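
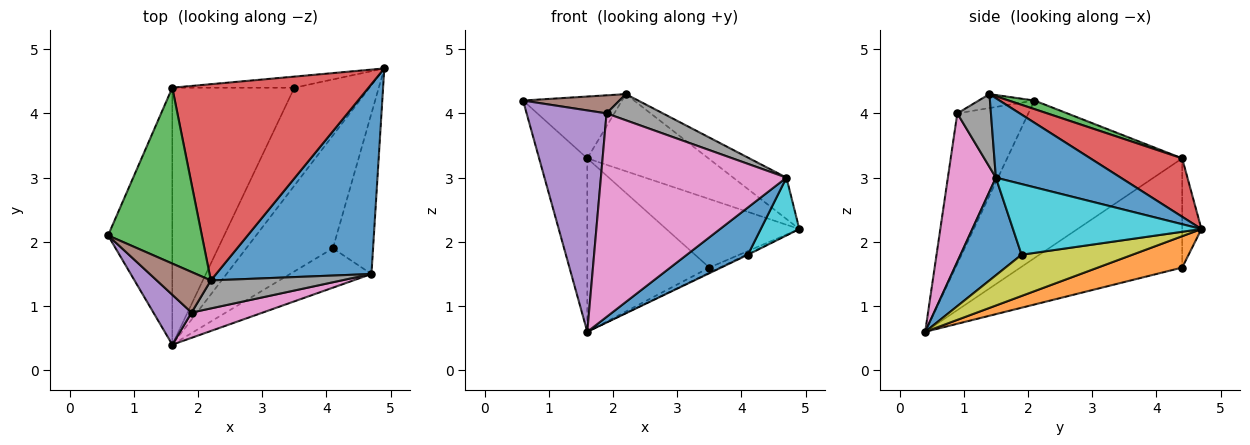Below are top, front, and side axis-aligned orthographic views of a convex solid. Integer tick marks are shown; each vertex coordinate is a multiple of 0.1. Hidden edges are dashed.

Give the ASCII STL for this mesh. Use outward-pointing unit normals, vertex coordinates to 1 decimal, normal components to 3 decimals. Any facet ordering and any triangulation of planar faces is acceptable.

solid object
 facet normal 0.447 0.191 0.874
  outer loop
   vertex 4.7 1.5 3.0
   vertex 4.9 4.7 2.2
   vertex 2.2 1.4 4.3
  endloop
 endfacet
 facet normal -0.897 0.247 -0.366
  outer loop
   vertex 1.6 4.4 3.3
   vertex 1.6 0.4 0.6
   vertex 0.6 2.1 4.2
  endloop
 endfacet
 facet normal 0.086 0.330 0.940
  outer loop
   vertex 1.6 4.4 3.3
   vertex 0.6 2.1 4.2
   vertex 2.2 1.4 4.3
  endloop
 endfacet
 facet normal 0.267 0.352 0.897
  outer loop
   vertex 1.6 4.4 3.3
   vertex 2.2 1.4 4.3
   vertex 4.9 4.7 2.2
  endloop
 endfacet
 facet normal -0.655 -0.737 0.166
  outer loop
   vertex 1.9 0.9 4.0
   vertex 0.6 2.1 4.2
   vertex 1.6 0.4 0.6
  endloop
 endfacet
 facet normal -0.229 -0.396 0.889
  outer loop
   vertex 1.9 0.9 4.0
   vertex 2.2 1.4 4.3
   vertex 0.6 2.1 4.2
  endloop
 endfacet
 facet normal 0.249 -0.961 0.119
  outer loop
   vertex 1.9 0.9 4.0
   vertex 1.6 0.4 0.6
   vertex 4.7 1.5 3.0
  endloop
 endfacet
 facet normal 0.377 -0.632 0.677
  outer loop
   vertex 1.9 0.9 4.0
   vertex 4.7 1.5 3.0
   vertex 2.2 1.4 4.3
  endloop
 endfacet
 facet normal 0.430 0.006 -0.903
  outer loop
   vertex 4.1 1.9 1.8
   vertex 1.6 0.4 0.6
   vertex 4.9 4.7 2.2
  endloop
 endfacet
 facet normal 0.856 -0.175 -0.486
  outer loop
   vertex 4.1 1.9 1.8
   vertex 4.9 4.7 2.2
   vertex 4.7 1.5 3.0
  endloop
 endfacet
 facet normal 0.609 -0.609 -0.508
  outer loop
   vertex 4.1 1.9 1.8
   vertex 4.7 1.5 3.0
   vertex 1.6 0.4 0.6
  endloop
 endfacet
 facet normal 0.385 0.048 -0.922
  outer loop
   vertex 3.5 4.4 1.6
   vertex 4.9 4.7 2.2
   vertex 1.6 0.4 0.6
  endloop
 endfacet
 facet normal -0.142 0.977 -0.158
  outer loop
   vertex 3.5 4.4 1.6
   vertex 1.6 4.4 3.3
   vertex 4.9 4.7 2.2
  endloop
 endfacet
 facet normal -0.596 0.449 -0.666
  outer loop
   vertex 3.5 4.4 1.6
   vertex 1.6 0.4 0.6
   vertex 1.6 4.4 3.3
  endloop
 endfacet
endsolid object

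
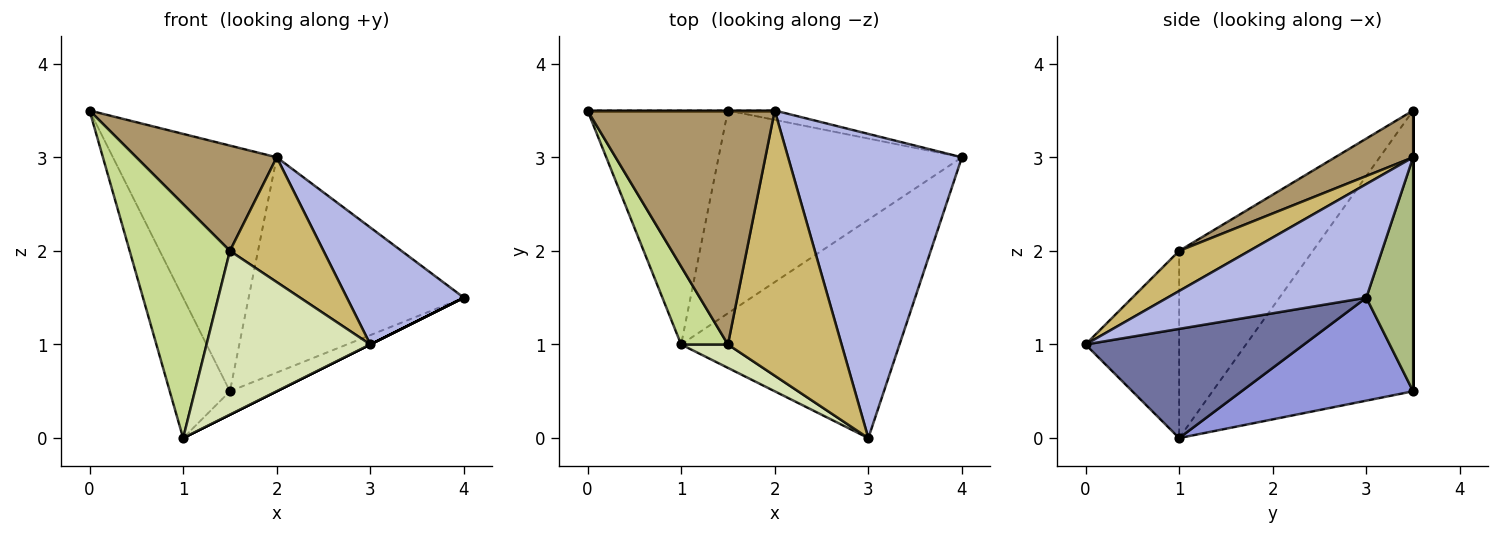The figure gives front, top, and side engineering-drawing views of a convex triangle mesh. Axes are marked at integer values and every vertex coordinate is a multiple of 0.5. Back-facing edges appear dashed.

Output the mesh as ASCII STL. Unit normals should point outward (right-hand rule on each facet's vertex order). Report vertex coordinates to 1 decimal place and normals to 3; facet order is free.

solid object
 facet normal 0.447 0.000 -0.894
  outer loop
   vertex 1.0 1.0 0.0
   vertex 4.0 3.0 1.5
   vertex 3.0 0.0 1.0
  endloop
 endfacet
 facet normal -0.864 0.259 -0.432
  outer loop
   vertex 1.5 3.5 0.5
   vertex 1.0 1.0 0.0
   vertex 0.0 3.5 3.5
  endloop
 endfacet
 facet normal 0.387 0.106 -0.916
  outer loop
   vertex 1.5 3.5 0.5
   vertex 4.0 3.0 1.5
   vertex 1.0 1.0 0.0
  endloop
 endfacet
 facet normal 0.521 -0.306 0.797
  outer loop
   vertex 2.0 3.5 3.0
   vertex 3.0 0.0 1.0
   vertex 4.0 3.0 1.5
  endloop
 endfacet
 facet normal 0.000 1.000 0.000
  outer loop
   vertex 2.0 3.5 3.0
   vertex 1.5 3.5 0.5
   vertex 0.0 3.5 3.5
  endloop
 endfacet
 facet normal 0.212 0.976 -0.042
  outer loop
   vertex 2.0 3.5 3.0
   vertex 4.0 3.0 1.5
   vertex 1.5 3.5 0.5
  endloop
 endfacet
 facet normal -0.784 -0.588 0.196
  outer loop
   vertex 1.5 1.0 2.0
   vertex 0.0 3.5 3.5
   vertex 1.0 1.0 0.0
  endloop
 endfacet
 facet normal -0.492 -0.862 0.123
  outer loop
   vertex 1.5 1.0 2.0
   vertex 1.0 1.0 0.0
   vertex 3.0 0.0 1.0
  endloop
 endfacet
 facet normal 0.222 -0.400 0.889
  outer loop
   vertex 1.5 1.0 2.0
   vertex 2.0 3.5 3.0
   vertex 0.0 3.5 3.5
  endloop
 endfacet
 facet normal 0.304 -0.406 0.862
  outer loop
   vertex 1.5 1.0 2.0
   vertex 3.0 0.0 1.0
   vertex 2.0 3.5 3.0
  endloop
 endfacet
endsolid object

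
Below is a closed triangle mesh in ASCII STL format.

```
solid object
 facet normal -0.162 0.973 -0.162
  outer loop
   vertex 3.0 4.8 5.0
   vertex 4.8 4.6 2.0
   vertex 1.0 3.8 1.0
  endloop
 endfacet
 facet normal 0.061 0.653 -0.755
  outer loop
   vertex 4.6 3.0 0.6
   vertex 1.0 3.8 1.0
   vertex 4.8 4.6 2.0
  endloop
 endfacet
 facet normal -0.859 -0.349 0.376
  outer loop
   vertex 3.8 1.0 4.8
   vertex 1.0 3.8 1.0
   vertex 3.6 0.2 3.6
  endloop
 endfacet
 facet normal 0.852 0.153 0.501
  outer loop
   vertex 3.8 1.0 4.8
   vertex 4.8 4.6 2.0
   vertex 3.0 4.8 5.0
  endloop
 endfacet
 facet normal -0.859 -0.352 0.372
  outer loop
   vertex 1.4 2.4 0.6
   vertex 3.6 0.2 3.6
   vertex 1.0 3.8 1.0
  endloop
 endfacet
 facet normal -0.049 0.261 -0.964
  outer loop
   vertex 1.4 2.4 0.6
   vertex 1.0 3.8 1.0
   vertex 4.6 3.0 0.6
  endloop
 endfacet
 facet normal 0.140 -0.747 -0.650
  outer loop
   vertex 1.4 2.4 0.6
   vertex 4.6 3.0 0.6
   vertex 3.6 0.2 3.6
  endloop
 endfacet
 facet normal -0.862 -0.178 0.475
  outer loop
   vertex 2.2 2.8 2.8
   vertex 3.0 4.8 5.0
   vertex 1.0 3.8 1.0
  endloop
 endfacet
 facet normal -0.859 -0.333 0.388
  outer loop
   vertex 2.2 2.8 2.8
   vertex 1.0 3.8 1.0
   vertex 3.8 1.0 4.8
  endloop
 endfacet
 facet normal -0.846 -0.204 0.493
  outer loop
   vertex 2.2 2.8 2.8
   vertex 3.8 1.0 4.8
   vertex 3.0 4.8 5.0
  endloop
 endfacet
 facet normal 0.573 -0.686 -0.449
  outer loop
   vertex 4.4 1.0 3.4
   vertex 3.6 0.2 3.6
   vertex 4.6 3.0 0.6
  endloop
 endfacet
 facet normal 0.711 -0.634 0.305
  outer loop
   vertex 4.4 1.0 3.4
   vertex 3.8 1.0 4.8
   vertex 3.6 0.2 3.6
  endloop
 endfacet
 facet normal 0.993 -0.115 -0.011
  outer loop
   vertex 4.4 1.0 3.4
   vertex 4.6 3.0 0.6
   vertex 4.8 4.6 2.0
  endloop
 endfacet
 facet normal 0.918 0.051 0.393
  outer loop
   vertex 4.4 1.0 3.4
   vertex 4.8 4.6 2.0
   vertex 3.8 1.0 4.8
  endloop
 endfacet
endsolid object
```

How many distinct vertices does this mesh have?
9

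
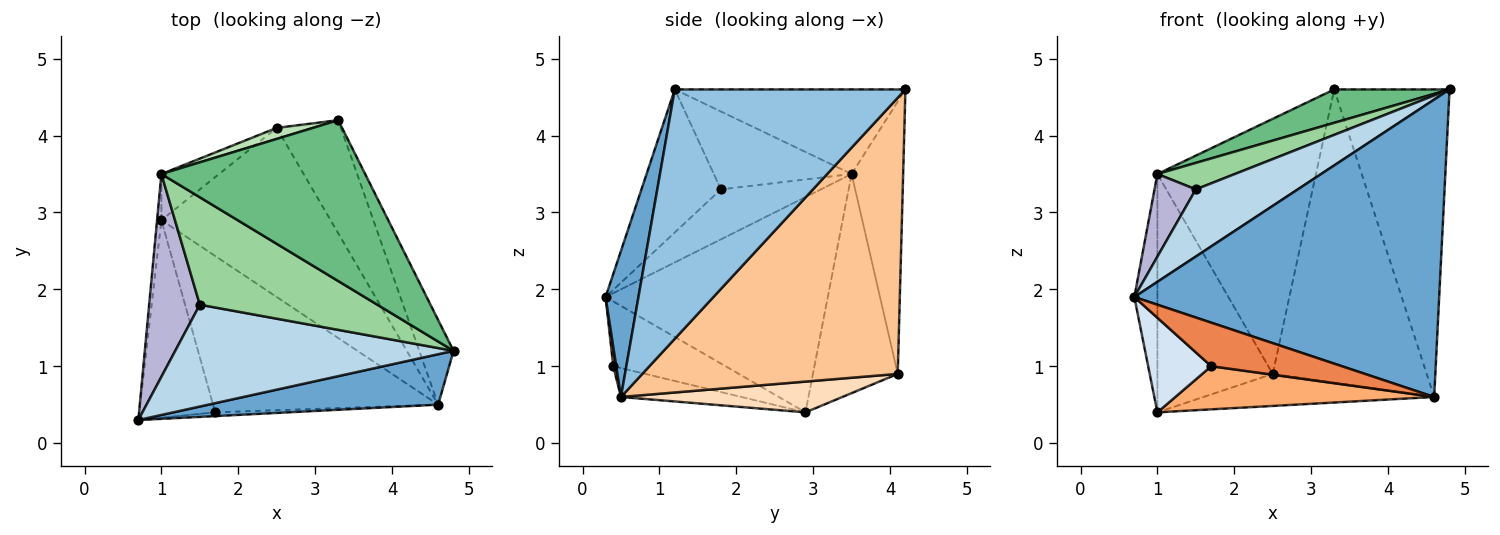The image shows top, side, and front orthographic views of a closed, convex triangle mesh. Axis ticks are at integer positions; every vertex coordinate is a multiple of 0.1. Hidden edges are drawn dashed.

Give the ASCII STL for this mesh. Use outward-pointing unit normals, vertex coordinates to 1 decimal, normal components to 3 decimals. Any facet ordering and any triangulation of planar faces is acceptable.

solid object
 facet normal 0.106 -0.980 0.166
  outer loop
   vertex 4.6 0.5 0.6
   vertex 4.8 1.2 4.6
   vertex 0.7 0.3 1.9
  endloop
 endfacet
 facet normal 0.888 0.444 -0.122
  outer loop
   vertex 4.6 0.5 0.6
   vertex 3.3 4.2 4.6
   vertex 4.8 1.2 4.6
  endloop
 endfacet
 facet normal -0.394 -0.506 0.767
  outer loop
   vertex 1.5 1.8 3.3
   vertex 0.7 0.3 1.9
   vertex 4.8 1.2 4.6
  endloop
 endfacet
 facet normal -0.609 -0.342 -0.715
  outer loop
   vertex 1.7 0.4 1.0
   vertex 0.7 0.3 1.9
   vertex 1.0 2.9 0.4
  endloop
 endfacet
 facet normal 0.023 -0.996 -0.086
  outer loop
   vertex 1.7 0.4 1.0
   vertex 4.6 0.5 0.6
   vertex 0.7 0.3 1.9
  endloop
 endfacet
 facet normal -0.123 -0.264 -0.957
  outer loop
   vertex 1.7 0.4 1.0
   vertex 1.0 2.9 0.4
   vertex 4.6 0.5 0.6
  endloop
 endfacet
 facet normal 0.840 0.506 -0.195
  outer loop
   vertex 2.5 4.1 0.9
   vertex 3.3 4.2 4.6
   vertex 4.6 0.5 0.6
  endloop
 endfacet
 facet normal 0.176 0.183 -0.967
  outer loop
   vertex 2.5 4.1 0.9
   vertex 4.6 0.5 0.6
   vertex 1.0 2.9 0.4
  endloop
 endfacet
 facet normal -0.377 -0.188 0.907
  outer loop
   vertex 1.0 3.5 3.5
   vertex 4.8 1.2 4.6
   vertex 3.3 4.2 4.6
  endloop
 endfacet
 facet normal -0.392 -0.220 0.893
  outer loop
   vertex 1.0 3.5 3.5
   vertex 1.5 1.8 3.3
   vertex 4.8 1.2 4.6
  endloop
 endfacet
 facet normal -0.309 0.950 0.041
  outer loop
   vertex 1.0 3.5 3.5
   vertex 3.3 4.2 4.6
   vertex 2.5 4.1 0.9
  endloop
 endfacet
 facet normal -0.585 0.796 -0.154
  outer loop
   vertex 1.0 3.5 3.5
   vertex 2.5 4.1 0.9
   vertex 1.0 2.9 0.4
  endloop
 endfacet
 facet normal -0.994 0.103 -0.020
  outer loop
   vertex 1.0 3.5 3.5
   vertex 1.0 2.9 0.4
   vertex 0.7 0.3 1.9
  endloop
 endfacet
 facet normal -0.674 -0.279 0.684
  outer loop
   vertex 1.0 3.5 3.5
   vertex 0.7 0.3 1.9
   vertex 1.5 1.8 3.3
  endloop
 endfacet
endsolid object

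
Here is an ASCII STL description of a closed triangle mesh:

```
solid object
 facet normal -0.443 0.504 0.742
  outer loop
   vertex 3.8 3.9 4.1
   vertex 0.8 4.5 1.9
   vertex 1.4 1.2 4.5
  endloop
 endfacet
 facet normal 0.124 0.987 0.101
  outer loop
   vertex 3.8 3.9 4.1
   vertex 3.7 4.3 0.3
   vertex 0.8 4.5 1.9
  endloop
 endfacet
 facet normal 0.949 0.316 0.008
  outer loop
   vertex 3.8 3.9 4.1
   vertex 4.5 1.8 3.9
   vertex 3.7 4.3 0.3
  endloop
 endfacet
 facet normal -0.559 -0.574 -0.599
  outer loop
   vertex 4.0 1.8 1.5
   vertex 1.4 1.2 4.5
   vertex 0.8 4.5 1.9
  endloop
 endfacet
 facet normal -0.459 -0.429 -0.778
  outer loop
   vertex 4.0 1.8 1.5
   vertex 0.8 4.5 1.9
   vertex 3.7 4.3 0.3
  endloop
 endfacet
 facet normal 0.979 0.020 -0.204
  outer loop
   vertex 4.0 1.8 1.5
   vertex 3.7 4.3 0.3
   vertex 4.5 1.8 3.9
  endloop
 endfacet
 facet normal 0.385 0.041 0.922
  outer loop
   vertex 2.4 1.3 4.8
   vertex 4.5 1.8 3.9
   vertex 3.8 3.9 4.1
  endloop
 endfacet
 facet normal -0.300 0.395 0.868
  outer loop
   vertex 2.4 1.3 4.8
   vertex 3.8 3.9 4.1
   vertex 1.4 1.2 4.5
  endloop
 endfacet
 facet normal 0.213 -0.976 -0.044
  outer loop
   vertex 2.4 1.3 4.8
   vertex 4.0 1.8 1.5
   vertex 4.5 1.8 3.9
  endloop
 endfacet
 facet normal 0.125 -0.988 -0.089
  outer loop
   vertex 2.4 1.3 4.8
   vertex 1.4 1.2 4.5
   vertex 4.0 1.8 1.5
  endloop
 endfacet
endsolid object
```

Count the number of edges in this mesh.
15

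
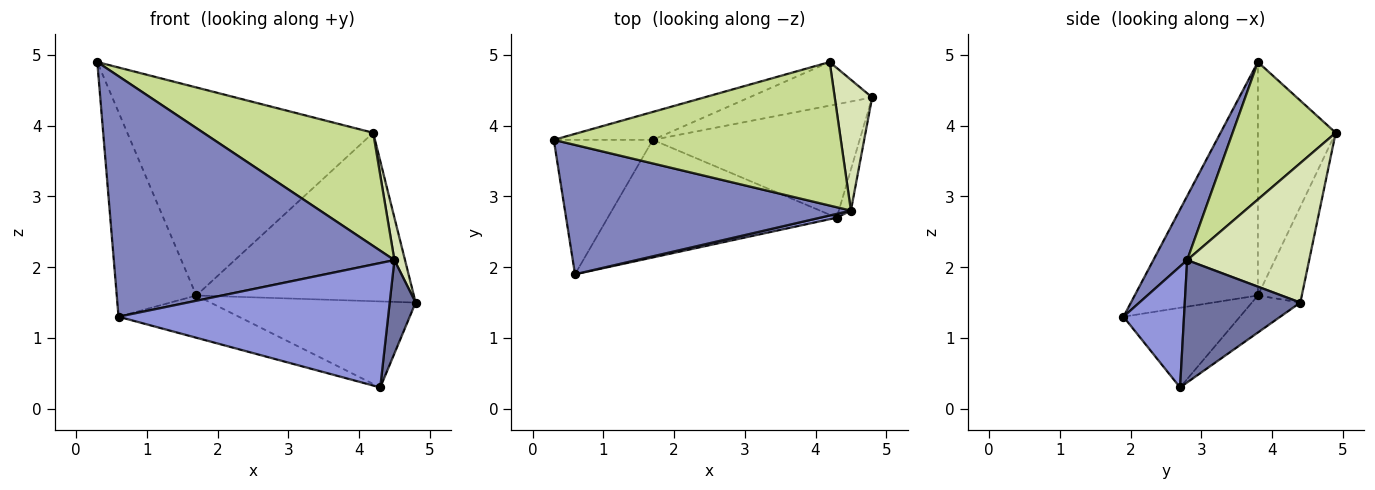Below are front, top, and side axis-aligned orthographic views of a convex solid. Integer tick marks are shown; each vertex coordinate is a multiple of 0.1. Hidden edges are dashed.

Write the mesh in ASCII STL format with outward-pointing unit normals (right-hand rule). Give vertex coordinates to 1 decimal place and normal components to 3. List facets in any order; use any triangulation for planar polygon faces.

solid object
 facet normal 0.971 -0.218 -0.096
  outer loop
   vertex 4.5 2.8 2.1
   vertex 4.3 2.7 0.3
   vertex 4.8 4.4 1.5
  endloop
 endfacet
 facet normal 0.105 -0.876 0.471
  outer loop
   vertex 4.5 2.8 2.1
   vertex 0.3 3.8 4.9
   vertex 0.6 1.9 1.3
  endloop
 endfacet
 facet normal 0.219 -0.975 0.030
  outer loop
   vertex 4.5 2.8 2.1
   vertex 0.6 1.9 1.3
   vertex 4.3 2.7 0.3
  endloop
 endfacet
 facet normal -0.791 0.511 -0.336
  outer loop
   vertex 1.7 3.8 1.6
   vertex 0.6 1.9 1.3
   vertex 0.3 3.8 4.9
  endloop
 endfacet
 facet normal -0.141 0.598 -0.789
  outer loop
   vertex 1.7 3.8 1.6
   vertex 4.8 4.4 1.5
   vertex 4.3 2.7 0.3
  endloop
 endfacet
 facet normal -0.311 0.321 -0.894
  outer loop
   vertex 1.7 3.8 1.6
   vertex 4.3 2.7 0.3
   vertex 0.6 1.9 1.3
  endloop
 endfacet
 facet normal 0.352 -0.580 0.735
  outer loop
   vertex 4.2 4.9 3.9
   vertex 0.3 3.8 4.9
   vertex 4.5 2.8 2.1
  endloop
 endfacet
 facet normal 0.962 -0.084 0.258
  outer loop
   vertex 4.2 4.9 3.9
   vertex 4.5 2.8 2.1
   vertex 4.8 4.4 1.5
  endloop
 endfacet
 facet normal -0.299 0.946 -0.127
  outer loop
   vertex 4.2 4.9 3.9
   vertex 1.7 3.8 1.6
   vertex 0.3 3.8 4.9
  endloop
 endfacet
 facet normal -0.192 0.950 -0.246
  outer loop
   vertex 4.2 4.9 3.9
   vertex 4.8 4.4 1.5
   vertex 1.7 3.8 1.6
  endloop
 endfacet
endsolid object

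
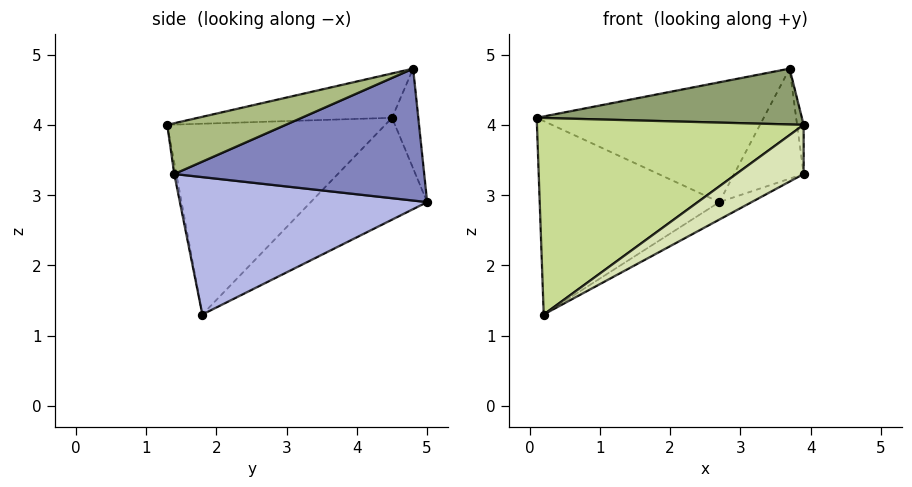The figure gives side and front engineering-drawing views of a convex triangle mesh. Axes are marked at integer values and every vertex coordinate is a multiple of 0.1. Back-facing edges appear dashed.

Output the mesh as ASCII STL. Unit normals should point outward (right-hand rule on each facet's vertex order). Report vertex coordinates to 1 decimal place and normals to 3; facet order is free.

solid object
 facet normal -0.113 0.980 0.163
  outer loop
   vertex 2.7 5.0 2.9
   vertex 0.1 4.5 4.1
   vertex 3.7 4.8 4.8
  endloop
 endfacet
 facet normal 0.869 0.242 -0.432
  outer loop
   vertex 2.7 5.0 2.9
   vertex 3.7 4.8 4.8
   vertex 3.9 1.4 3.3
  endloop
 endfacet
 facet normal -0.419 0.646 -0.638
  outer loop
   vertex 0.2 1.8 1.3
   vertex 0.1 4.5 4.1
   vertex 2.7 5.0 2.9
  endloop
 endfacet
 facet normal 0.480 0.063 -0.875
  outer loop
   vertex 0.2 1.8 1.3
   vertex 2.7 5.0 2.9
   vertex 3.9 1.4 3.3
  endloop
 endfacet
 facet normal -0.167 -0.229 0.959
  outer loop
   vertex 3.9 1.3 4.0
   vertex 3.7 4.8 4.8
   vertex 0.1 4.5 4.1
  endloop
 endfacet
 facet normal 0.998 0.055 0.008
  outer loop
   vertex 3.9 1.3 4.0
   vertex 3.9 1.4 3.3
   vertex 3.7 4.8 4.8
  endloop
 endfacet
 facet normal -0.513 -0.627 0.586
  outer loop
   vertex 3.9 1.3 4.0
   vertex 0.1 4.5 4.1
   vertex 0.2 1.8 1.3
  endloop
 endfacet
 facet normal -0.031 -0.989 -0.141
  outer loop
   vertex 3.9 1.3 4.0
   vertex 0.2 1.8 1.3
   vertex 3.9 1.4 3.3
  endloop
 endfacet
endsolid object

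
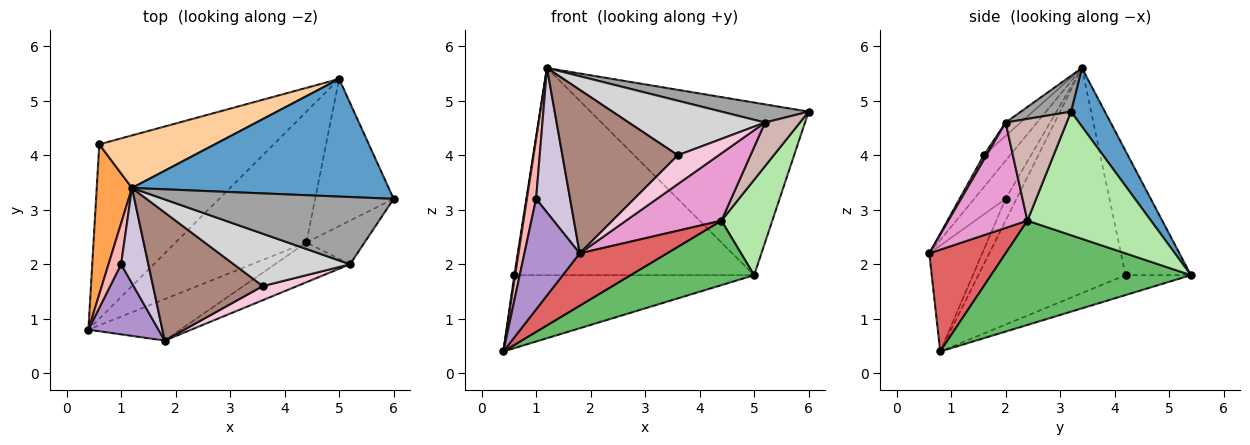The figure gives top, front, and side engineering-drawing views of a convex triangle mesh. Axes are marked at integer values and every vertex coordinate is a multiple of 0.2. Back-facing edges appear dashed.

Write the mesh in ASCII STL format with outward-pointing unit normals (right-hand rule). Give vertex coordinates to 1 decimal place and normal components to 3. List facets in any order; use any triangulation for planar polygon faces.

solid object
 facet normal 0.127 0.820 0.559
  outer loop
   vertex 1.2 3.4 5.6
   vertex 6.0 3.2 4.8
   vertex 5.0 5.4 1.8
  endloop
 endfacet
 facet normal -0.105 0.384 -0.917
  outer loop
   vertex 0.6 4.2 1.8
   vertex 5.0 5.4 1.8
   vertex 0.4 0.8 0.4
  endloop
 endfacet
 facet normal -0.988 -0.006 0.155
  outer loop
   vertex 0.6 4.2 1.8
   vertex 0.4 0.8 0.4
   vertex 1.2 3.4 5.6
  endloop
 endfacet
 facet normal -0.256 0.937 0.238
  outer loop
   vertex 0.6 4.2 1.8
   vertex 1.2 3.4 5.6
   vertex 5.0 5.4 1.8
  endloop
 endfacet
 facet normal 0.582 -0.360 -0.730
  outer loop
   vertex 4.4 2.4 2.8
   vertex 0.4 0.8 0.4
   vertex 5.0 5.4 1.8
  endloop
 endfacet
 facet normal 0.797 -0.328 -0.507
  outer loop
   vertex 4.4 2.4 2.8
   vertex 5.0 5.4 1.8
   vertex 6.0 3.2 4.8
  endloop
 endfacet
 facet normal 0.566 -0.647 -0.512
  outer loop
   vertex 1.8 0.6 2.2
   vertex 0.4 0.8 0.4
   vertex 4.4 2.4 2.8
  endloop
 endfacet
 facet normal -0.699 -0.591 0.403
  outer loop
   vertex 1.0 2.0 3.2
   vertex 1.2 3.4 5.6
   vertex 0.4 0.8 0.4
  endloop
 endfacet
 facet normal -0.629 -0.657 0.416
  outer loop
   vertex 1.0 2.0 3.2
   vertex 0.4 0.8 0.4
   vertex 1.8 0.6 2.2
  endloop
 endfacet
 facet normal -0.611 -0.661 0.436
  outer loop
   vertex 1.0 2.0 3.2
   vertex 1.8 0.6 2.2
   vertex 1.2 3.4 5.6
  endloop
 endfacet
 facet normal -0.176 -0.775 0.607
  outer loop
   vertex 3.6 1.6 4.0
   vertex 1.2 3.4 5.6
   vertex 1.8 0.6 2.2
  endloop
 endfacet
 facet normal 0.778 -0.444 -0.444
  outer loop
   vertex 5.2 2.0 4.6
   vertex 4.4 2.4 2.8
   vertex 6.0 3.2 4.8
  endloop
 endfacet
 facet normal 0.581 -0.701 -0.414
  outer loop
   vertex 5.2 2.0 4.6
   vertex 1.8 0.6 2.2
   vertex 4.4 2.4 2.8
  endloop
 endfacet
 facet normal 0.060 -0.897 0.438
  outer loop
   vertex 5.2 2.0 4.6
   vertex 3.6 1.6 4.0
   vertex 1.8 0.6 2.2
  endloop
 endfacet
 facet normal 0.148 -0.258 0.955
  outer loop
   vertex 5.2 2.0 4.6
   vertex 6.0 3.2 4.8
   vertex 1.2 3.4 5.6
  endloop
 endfacet
 facet normal -0.079 -0.719 0.690
  outer loop
   vertex 5.2 2.0 4.6
   vertex 1.2 3.4 5.6
   vertex 3.6 1.6 4.0
  endloop
 endfacet
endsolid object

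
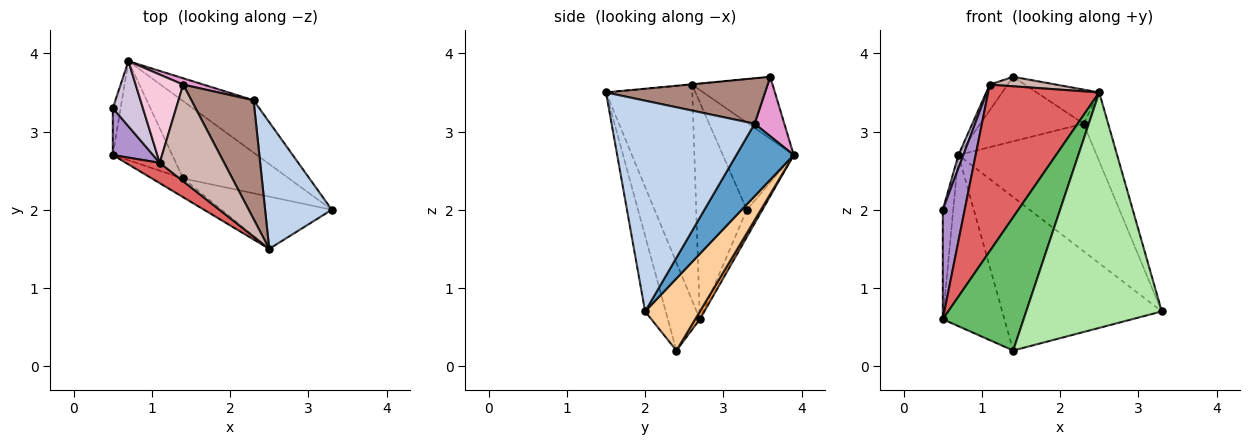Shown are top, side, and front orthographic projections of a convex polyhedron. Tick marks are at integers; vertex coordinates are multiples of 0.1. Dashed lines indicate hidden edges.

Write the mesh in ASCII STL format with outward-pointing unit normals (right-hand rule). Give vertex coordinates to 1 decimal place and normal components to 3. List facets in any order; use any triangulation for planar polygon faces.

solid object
 facet normal 0.358 0.864 -0.354
  outer loop
   vertex 2.3 3.4 3.1
   vertex 3.3 2.0 0.7
   vertex 0.7 3.9 2.7
  endloop
 endfacet
 facet normal 0.941 0.162 0.298
  outer loop
   vertex 2.3 3.4 3.1
   vertex 2.5 1.5 3.5
   vertex 3.3 2.0 0.7
  endloop
 endfacet
 facet normal 0.066 0.864 -0.500
  outer loop
   vertex 1.4 2.4 0.2
   vertex 0.5 2.7 0.6
   vertex 0.7 3.9 2.7
  endloop
 endfacet
 facet normal 0.293 0.854 -0.430
  outer loop
   vertex 1.4 2.4 0.2
   vertex 0.7 3.9 2.7
   vertex 3.3 2.0 0.7
  endloop
 endfacet
 facet normal -0.365 -0.922 -0.130
  outer loop
   vertex 1.4 2.4 0.2
   vertex 2.5 1.5 3.5
   vertex 0.5 2.7 0.6
  endloop
 endfacet
 facet normal -0.147 -0.966 -0.214
  outer loop
   vertex 1.4 2.4 0.2
   vertex 3.3 2.0 0.7
   vertex 2.5 1.5 3.5
  endloop
 endfacet
 facet normal -0.611 -0.786 0.096
  outer loop
   vertex 1.1 2.6 3.6
   vertex 0.5 2.7 0.6
   vertex 2.5 1.5 3.5
  endloop
 endfacet
 facet normal -0.809 0.540 -0.231
  outer loop
   vertex 0.5 3.3 2.0
   vertex 0.7 3.9 2.7
   vertex 0.5 2.7 0.6
  endloop
 endfacet
 facet normal -0.905 -0.392 0.168
  outer loop
   vertex 0.5 3.3 2.0
   vertex 0.5 2.7 0.6
   vertex 1.1 2.6 3.6
  endloop
 endfacet
 facet normal -0.943 -0.065 0.325
  outer loop
   vertex 0.5 3.3 2.0
   vertex 1.1 2.6 3.6
   vertex 0.7 3.9 2.7
  endloop
 endfacet
 facet normal 0.575 0.226 0.787
  outer loop
   vertex 1.4 3.6 3.7
   vertex 2.5 1.5 3.5
   vertex 2.3 3.4 3.1
  endloop
 endfacet
 facet normal -0.006 -0.098 0.995
  outer loop
   vertex 1.4 3.6 3.7
   vertex 1.1 2.6 3.6
   vertex 2.5 1.5 3.5
  endloop
 endfacet
 facet normal 0.275 0.957 0.094
  outer loop
   vertex 1.4 3.6 3.7
   vertex 2.3 3.4 3.1
   vertex 0.7 3.9 2.7
  endloop
 endfacet
 facet normal -0.781 0.174 0.599
  outer loop
   vertex 1.4 3.6 3.7
   vertex 0.7 3.9 2.7
   vertex 1.1 2.6 3.6
  endloop
 endfacet
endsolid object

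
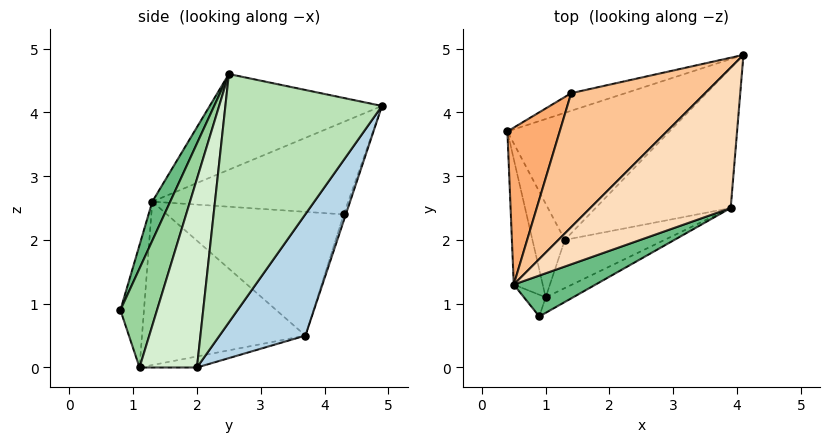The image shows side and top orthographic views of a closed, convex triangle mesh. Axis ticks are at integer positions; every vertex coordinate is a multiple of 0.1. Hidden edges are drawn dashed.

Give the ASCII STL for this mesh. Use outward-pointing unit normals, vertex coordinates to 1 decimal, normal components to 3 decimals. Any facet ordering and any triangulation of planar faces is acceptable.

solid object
 facet normal -0.967 -0.190 -0.171
  outer loop
   vertex 0.5 1.3 2.6
   vertex 0.4 3.7 0.5
   vertex 1.0 1.1 0.0
  endloop
 endfacet
 facet normal -0.966 -0.191 -0.171
  outer loop
   vertex 0.5 1.3 2.6
   vertex 1.0 1.1 0.0
   vertex 0.9 0.8 0.9
  endloop
 endfacet
 facet normal 0.525 0.484 -0.700
  outer loop
   vertex 1.3 2.0 0.0
   vertex 0.4 3.7 0.5
   vertex 4.1 4.9 4.1
  endloop
 endfacet
 facet normal -0.321 0.107 -0.941
  outer loop
   vertex 1.3 2.0 0.0
   vertex 1.0 1.1 0.0
   vertex 0.4 3.7 0.5
  endloop
 endfacet
 facet normal -0.034 0.958 -0.285
  outer loop
   vertex 1.4 4.3 2.4
   vertex 4.1 4.9 4.1
   vertex 0.4 3.7 0.5
  endloop
 endfacet
 facet normal -0.882 0.289 0.373
  outer loop
   vertex 1.4 4.3 2.4
   vertex 0.4 3.7 0.5
   vertex 0.5 1.3 2.6
  endloop
 endfacet
 facet normal -0.554 0.220 0.803
  outer loop
   vertex 1.4 4.3 2.4
   vertex 0.5 1.3 2.6
   vertex 4.1 4.9 4.1
  endloop
 endfacet
 facet normal -0.550 0.214 0.807
  outer loop
   vertex 3.9 2.5 4.6
   vertex 4.1 4.9 4.1
   vertex 0.5 1.3 2.6
  endloop
 endfacet
 facet normal 0.148 -0.939 0.311
  outer loop
   vertex 3.9 2.5 4.6
   vertex 0.5 1.3 2.6
   vertex 0.9 0.8 0.9
  endloop
 endfacet
 facet normal 0.642 -0.746 -0.177
  outer loop
   vertex 3.9 2.5 4.6
   vertex 0.9 0.8 0.9
   vertex 1.0 1.1 0.0
  endloop
 endfacet
 facet normal 0.866 -0.170 -0.471
  outer loop
   vertex 3.9 2.5 4.6
   vertex 1.3 2.0 0.0
   vertex 4.1 4.9 4.1
  endloop
 endfacet
 facet normal 0.848 -0.283 -0.449
  outer loop
   vertex 3.9 2.5 4.6
   vertex 1.0 1.1 0.0
   vertex 1.3 2.0 0.0
  endloop
 endfacet
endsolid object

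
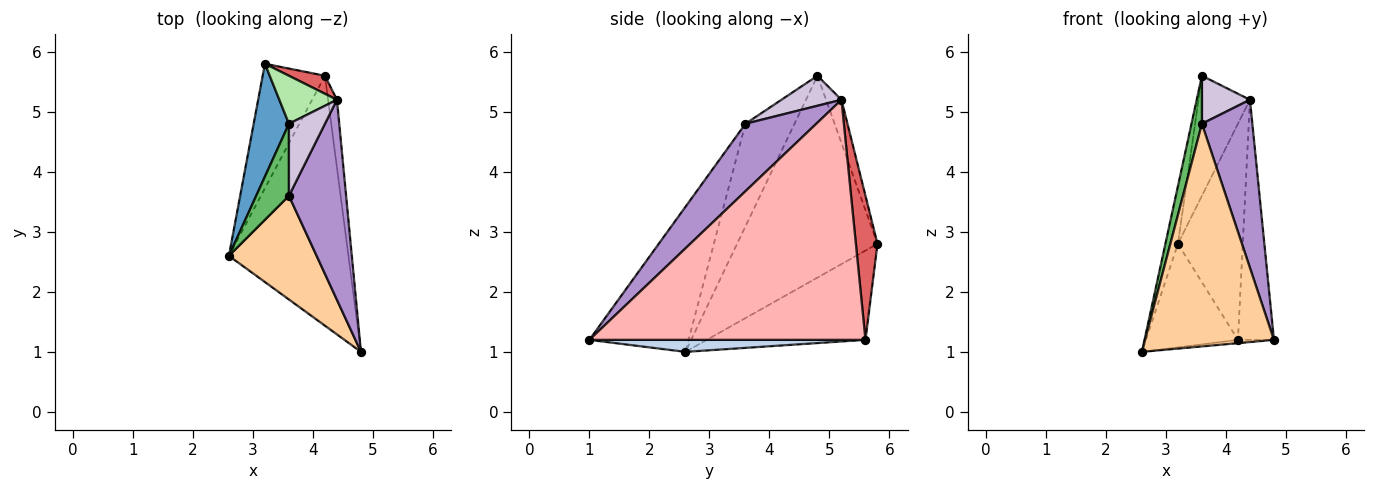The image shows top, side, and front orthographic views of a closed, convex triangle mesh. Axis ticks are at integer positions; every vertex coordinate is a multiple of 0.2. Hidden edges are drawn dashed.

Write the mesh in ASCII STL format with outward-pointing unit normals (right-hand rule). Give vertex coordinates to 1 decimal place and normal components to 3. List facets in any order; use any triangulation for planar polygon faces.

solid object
 facet normal -0.981 0.088 0.171
  outer loop
   vertex 3.6 4.8 5.6
   vertex 3.2 5.8 2.8
   vertex 2.6 2.6 1.0
  endloop
 endfacet
 facet normal 0.100 0.013 -0.995
  outer loop
   vertex 4.2 5.6 1.2
   vertex 4.8 1.0 1.2
   vertex 2.6 2.6 1.0
  endloop
 endfacet
 facet normal -0.741 0.429 -0.517
  outer loop
   vertex 4.2 5.6 1.2
   vertex 2.6 2.6 1.0
   vertex 3.2 5.8 2.8
  endloop
 endfacet
 facet normal -0.572 -0.743 0.346
  outer loop
   vertex 3.6 3.6 4.8
   vertex 2.6 2.6 1.0
   vertex 4.8 1.0 1.2
  endloop
 endfacet
 facet normal -0.934 -0.199 0.298
  outer loop
   vertex 3.6 3.6 4.8
   vertex 3.6 4.8 5.6
   vertex 2.6 2.6 1.0
  endloop
 endfacet
 facet normal -0.268 0.894 0.358
  outer loop
   vertex 4.4 5.2 5.2
   vertex 3.2 5.8 2.8
   vertex 3.6 4.8 5.6
  endloop
 endfacet
 facet normal 0.315 0.946 0.079
  outer loop
   vertex 4.4 5.2 5.2
   vertex 4.2 5.6 1.2
   vertex 3.2 5.8 2.8
  endloop
 endfacet
 facet normal 0.991 0.129 -0.037
  outer loop
   vertex 4.4 5.2 5.2
   vertex 4.8 1.0 1.2
   vertex 4.2 5.6 1.2
  endloop
 endfacet
 facet normal 0.670 -0.477 0.568
  outer loop
   vertex 4.4 5.2 5.2
   vertex 3.6 3.6 4.8
   vertex 4.8 1.0 1.2
  endloop
 endfacet
 facet normal 0.570 -0.456 0.684
  outer loop
   vertex 4.4 5.2 5.2
   vertex 3.6 4.8 5.6
   vertex 3.6 3.6 4.8
  endloop
 endfacet
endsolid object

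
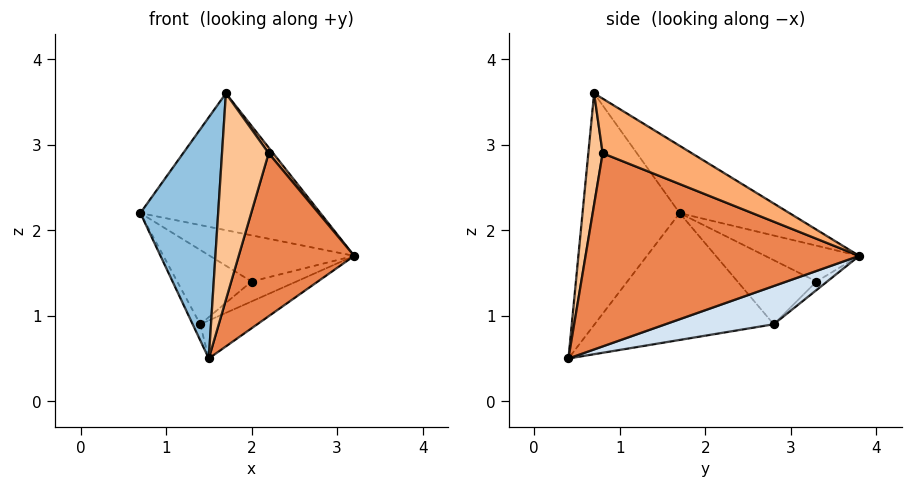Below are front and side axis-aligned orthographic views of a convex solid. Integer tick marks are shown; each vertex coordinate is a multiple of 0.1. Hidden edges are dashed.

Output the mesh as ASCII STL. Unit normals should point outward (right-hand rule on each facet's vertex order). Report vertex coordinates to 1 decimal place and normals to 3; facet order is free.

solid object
 facet normal -0.372 0.609 0.701
  outer loop
   vertex 1.7 0.7 3.6
   vertex 3.2 3.8 1.7
   vertex 0.7 1.7 2.2
  endloop
 endfacet
 facet normal -0.776 -0.621 0.110
  outer loop
   vertex 1.7 0.7 3.6
   vertex 0.7 1.7 2.2
   vertex 1.5 0.4 0.5
  endloop
 endfacet
 facet normal -0.893 0.038 -0.449
  outer loop
   vertex 1.4 2.8 0.9
   vertex 1.5 0.4 0.5
   vertex 0.7 1.7 2.2
  endloop
 endfacet
 facet normal 0.321 0.169 -0.932
  outer loop
   vertex 1.4 2.8 0.9
   vertex 3.2 3.8 1.7
   vertex 1.5 0.4 0.5
  endloop
 endfacet
 facet normal 0.903 -0.381 -0.200
  outer loop
   vertex 2.2 0.8 2.9
   vertex 1.5 0.4 0.5
   vertex 3.2 3.8 1.7
  endloop
 endfacet
 facet normal 0.816 -0.041 0.577
  outer loop
   vertex 2.2 0.8 2.9
   vertex 3.2 3.8 1.7
   vertex 1.7 0.7 3.6
  endloop
 endfacet
 facet normal 0.293 -0.953 0.073
  outer loop
   vertex 2.2 0.8 2.9
   vertex 1.7 0.7 3.6
   vertex 1.5 0.4 0.5
  endloop
 endfacet
 facet normal -0.429 0.658 0.619
  outer loop
   vertex 2.0 3.3 1.4
   vertex 0.7 1.7 2.2
   vertex 3.2 3.8 1.7
  endloop
 endfacet
 facet normal -0.715 0.674 0.185
  outer loop
   vertex 2.0 3.3 1.4
   vertex 1.4 2.8 0.9
   vertex 0.7 1.7 2.2
  endloop
 endfacet
 facet normal -0.190 0.799 -0.571
  outer loop
   vertex 2.0 3.3 1.4
   vertex 3.2 3.8 1.7
   vertex 1.4 2.8 0.9
  endloop
 endfacet
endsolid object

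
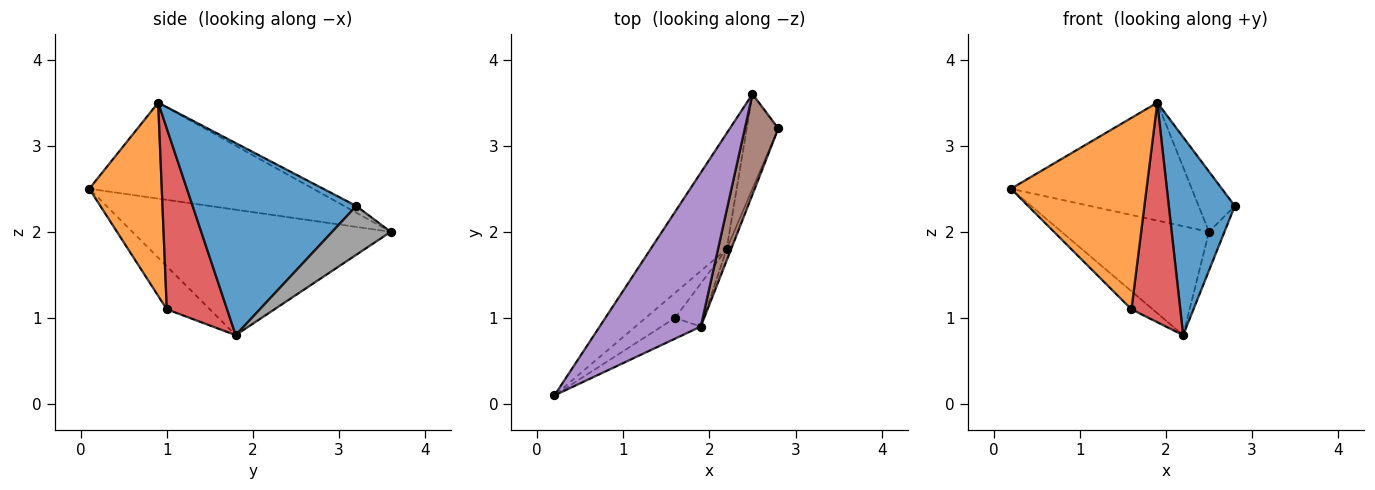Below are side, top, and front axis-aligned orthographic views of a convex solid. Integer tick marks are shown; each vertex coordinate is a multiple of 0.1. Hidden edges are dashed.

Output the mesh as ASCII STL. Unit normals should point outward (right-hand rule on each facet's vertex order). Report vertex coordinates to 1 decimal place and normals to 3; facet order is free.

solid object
 facet normal 0.927 -0.374 -0.022
  outer loop
   vertex 2.2 1.8 0.8
   vertex 2.8 3.2 2.3
   vertex 1.9 0.9 3.5
  endloop
 endfacet
 facet normal 0.469 -0.878 -0.095
  outer loop
   vertex 1.6 1.0 1.1
   vertex 1.9 0.9 3.5
   vertex 0.2 0.1 2.5
  endloop
 endfacet
 facet normal -0.765 0.378 -0.522
  outer loop
   vertex 1.6 1.0 1.1
   vertex 0.2 0.1 2.5
   vertex 2.2 1.8 0.8
  endloop
 endfacet
 facet normal 0.771 -0.624 -0.122
  outer loop
   vertex 1.6 1.0 1.1
   vertex 2.2 1.8 0.8
   vertex 1.9 0.9 3.5
  endloop
 endfacet
 facet normal -0.602 0.486 0.634
  outer loop
   vertex 2.5 3.6 2.0
   vertex 0.2 0.1 2.5
   vertex 1.9 0.9 3.5
  endloop
 endfacet
 facet normal -0.169 0.507 0.845
  outer loop
   vertex 2.5 3.6 2.0
   vertex 1.9 0.9 3.5
   vertex 2.8 3.2 2.3
  endloop
 endfacet
 facet normal -0.769 0.439 -0.466
  outer loop
   vertex 2.5 3.6 2.0
   vertex 2.2 1.8 0.8
   vertex 0.2 0.1 2.5
  endloop
 endfacet
 facet normal 0.820 0.217 -0.530
  outer loop
   vertex 2.5 3.6 2.0
   vertex 2.8 3.2 2.3
   vertex 2.2 1.8 0.8
  endloop
 endfacet
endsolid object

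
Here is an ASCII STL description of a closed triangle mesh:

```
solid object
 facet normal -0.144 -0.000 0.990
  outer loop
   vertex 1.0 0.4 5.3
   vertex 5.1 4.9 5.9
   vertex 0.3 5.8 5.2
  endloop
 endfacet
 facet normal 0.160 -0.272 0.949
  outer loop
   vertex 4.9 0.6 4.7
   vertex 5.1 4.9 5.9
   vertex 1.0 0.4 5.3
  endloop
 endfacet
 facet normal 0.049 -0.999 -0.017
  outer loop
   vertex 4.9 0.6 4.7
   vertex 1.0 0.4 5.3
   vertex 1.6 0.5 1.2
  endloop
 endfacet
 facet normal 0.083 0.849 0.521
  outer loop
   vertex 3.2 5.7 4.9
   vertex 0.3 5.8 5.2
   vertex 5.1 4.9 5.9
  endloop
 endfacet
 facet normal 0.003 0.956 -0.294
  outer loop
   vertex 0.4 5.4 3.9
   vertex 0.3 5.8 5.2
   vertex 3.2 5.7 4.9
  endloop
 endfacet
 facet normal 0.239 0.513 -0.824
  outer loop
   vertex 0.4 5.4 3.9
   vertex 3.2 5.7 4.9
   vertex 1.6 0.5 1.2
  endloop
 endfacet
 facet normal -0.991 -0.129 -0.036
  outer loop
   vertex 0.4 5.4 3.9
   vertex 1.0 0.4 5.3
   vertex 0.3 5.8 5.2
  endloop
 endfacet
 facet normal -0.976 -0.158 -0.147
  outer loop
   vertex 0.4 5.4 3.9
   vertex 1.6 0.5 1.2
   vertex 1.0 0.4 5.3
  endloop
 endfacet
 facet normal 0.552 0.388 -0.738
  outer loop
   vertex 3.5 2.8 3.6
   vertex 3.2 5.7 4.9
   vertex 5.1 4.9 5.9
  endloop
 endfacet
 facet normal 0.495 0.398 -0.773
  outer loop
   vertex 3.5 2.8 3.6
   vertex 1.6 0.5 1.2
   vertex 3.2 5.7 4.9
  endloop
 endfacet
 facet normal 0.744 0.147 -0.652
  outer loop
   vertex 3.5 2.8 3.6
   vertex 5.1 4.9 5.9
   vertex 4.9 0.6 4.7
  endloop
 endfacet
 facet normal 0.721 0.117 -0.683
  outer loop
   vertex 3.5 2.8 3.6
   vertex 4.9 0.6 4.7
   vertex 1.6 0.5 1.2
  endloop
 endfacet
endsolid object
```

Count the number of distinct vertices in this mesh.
8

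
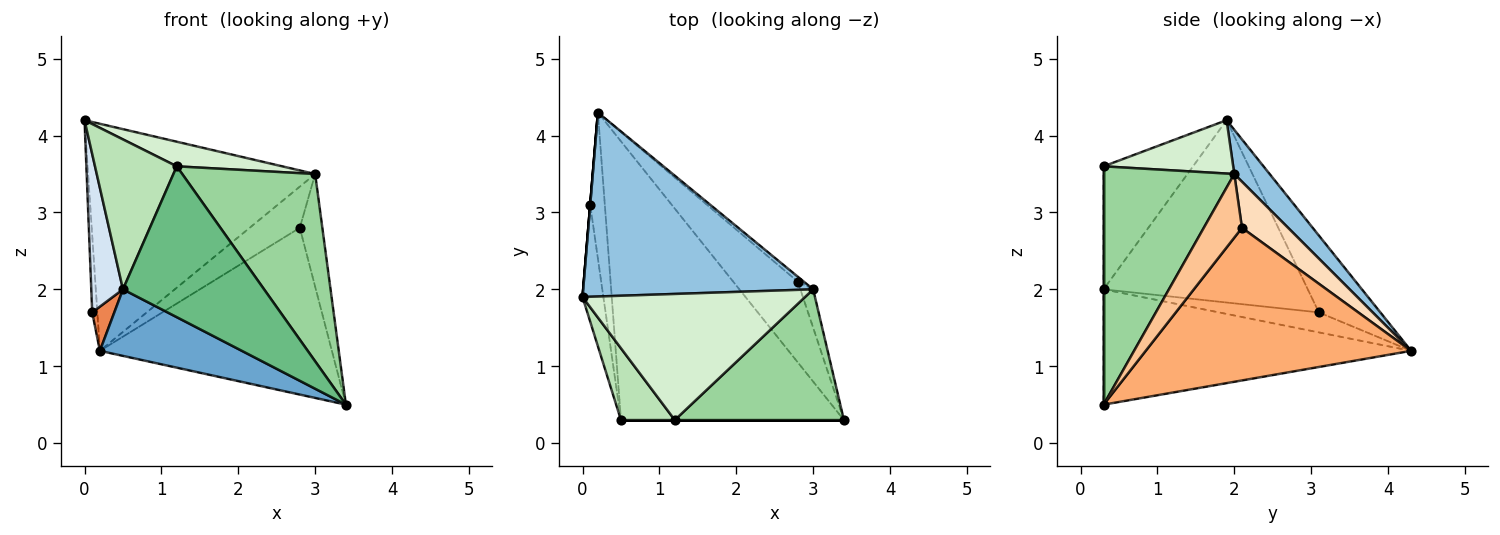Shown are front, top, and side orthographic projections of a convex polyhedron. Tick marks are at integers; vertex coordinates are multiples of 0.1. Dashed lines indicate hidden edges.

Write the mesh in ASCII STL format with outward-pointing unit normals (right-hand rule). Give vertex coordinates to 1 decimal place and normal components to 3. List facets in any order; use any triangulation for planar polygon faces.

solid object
 facet normal -0.449 -0.207 -0.869
  outer loop
   vertex 0.5 0.3 2.0
   vertex 0.2 4.3 1.2
   vertex 3.4 0.3 0.5
  endloop
 endfacet
 facet normal 0.120 0.771 0.625
  outer loop
   vertex 3.0 2.0 3.5
   vertex 0.2 4.3 1.2
   vertex 0.0 1.9 4.2
  endloop
 endfacet
 facet normal -0.997 0.083 0.000
  outer loop
   vertex 0.1 3.1 1.7
   vertex 0.0 1.9 4.2
   vertex 0.2 4.3 1.2
  endloop
 endfacet
 facet normal -0.982 -0.152 -0.112
  outer loop
   vertex 0.1 3.1 1.7
   vertex 0.5 0.3 2.0
   vertex 0.0 1.9 4.2
  endloop
 endfacet
 facet normal -0.795 -0.176 -0.581
  outer loop
   vertex 0.1 3.1 1.7
   vertex 0.2 4.3 1.2
   vertex 0.5 0.3 2.0
  endloop
 endfacet
 facet normal 0.717 0.627 -0.304
  outer loop
   vertex 2.8 2.1 2.8
   vertex 3.4 0.3 0.5
   vertex 0.2 4.3 1.2
  endloop
 endfacet
 facet normal 0.848 0.501 -0.171
  outer loop
   vertex 2.8 2.1 2.8
   vertex 3.0 2.0 3.5
   vertex 3.4 0.3 0.5
  endloop
 endfacet
 facet normal 0.674 0.733 -0.088
  outer loop
   vertex 2.8 2.1 2.8
   vertex 0.2 4.3 1.2
   vertex 3.0 2.0 3.5
  endloop
 endfacet
 facet normal 0.000 -1.000 0.000
  outer loop
   vertex 1.2 0.3 3.6
   vertex 0.5 0.3 2.0
   vertex 3.4 0.3 0.5
  endloop
 endfacet
 facet normal 0.628 -0.638 0.445
  outer loop
   vertex 1.2 0.3 3.6
   vertex 3.4 0.3 0.5
   vertex 3.0 2.0 3.5
  endloop
 endfacet
 facet normal -0.702 -0.642 0.307
  outer loop
   vertex 1.2 0.3 3.6
   vertex 0.0 1.9 4.2
   vertex 0.5 0.3 2.0
  endloop
 endfacet
 facet normal 0.229 -0.186 0.955
  outer loop
   vertex 1.2 0.3 3.6
   vertex 3.0 2.0 3.5
   vertex 0.0 1.9 4.2
  endloop
 endfacet
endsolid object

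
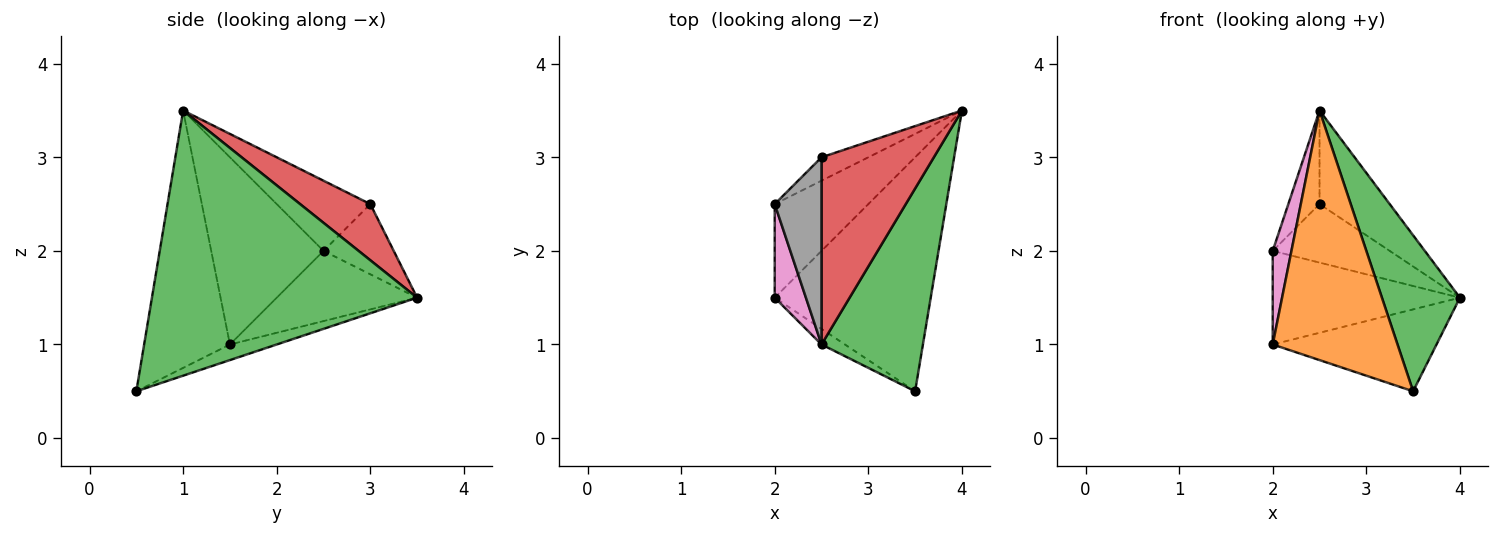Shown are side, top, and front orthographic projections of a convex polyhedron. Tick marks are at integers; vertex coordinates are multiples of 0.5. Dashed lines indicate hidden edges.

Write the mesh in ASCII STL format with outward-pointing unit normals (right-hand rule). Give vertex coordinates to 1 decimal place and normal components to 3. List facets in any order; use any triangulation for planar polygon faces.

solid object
 facet normal -0.094 0.329 -0.940
  outer loop
   vertex 3.5 0.5 0.5
   vertex 2.0 1.5 1.0
   vertex 4.0 3.5 1.5
  endloop
 endfacet
 facet normal -0.566 -0.823 -0.051
  outer loop
   vertex 2.5 1.0 3.5
   vertex 2.0 1.5 1.0
   vertex 3.5 0.5 0.5
  endloop
 endfacet
 facet normal 0.901 -0.265 0.344
  outer loop
   vertex 2.5 1.0 3.5
   vertex 3.5 0.5 0.5
   vertex 4.0 3.5 1.5
  endloop
 endfacet
 facet normal 0.408 0.408 0.816
  outer loop
   vertex 2.5 3.0 2.5
   vertex 2.5 1.0 3.5
   vertex 4.0 3.5 1.5
  endloop
 endfacet
 facet normal -0.469 0.625 -0.625
  outer loop
   vertex 2.0 2.5 2.0
   vertex 4.0 3.5 1.5
   vertex 2.0 1.5 1.0
  endloop
 endfacet
 facet normal -0.487 0.811 -0.324
  outer loop
   vertex 2.0 2.5 2.0
   vertex 2.5 3.0 2.5
   vertex 4.0 3.5 1.5
  endloop
 endfacet
 facet normal -0.973 -0.162 0.162
  outer loop
   vertex 2.0 2.5 2.0
   vertex 2.0 1.5 1.0
   vertex 2.5 1.0 3.5
  endloop
 endfacet
 facet normal -0.802 0.267 0.535
  outer loop
   vertex 2.0 2.5 2.0
   vertex 2.5 1.0 3.5
   vertex 2.5 3.0 2.5
  endloop
 endfacet
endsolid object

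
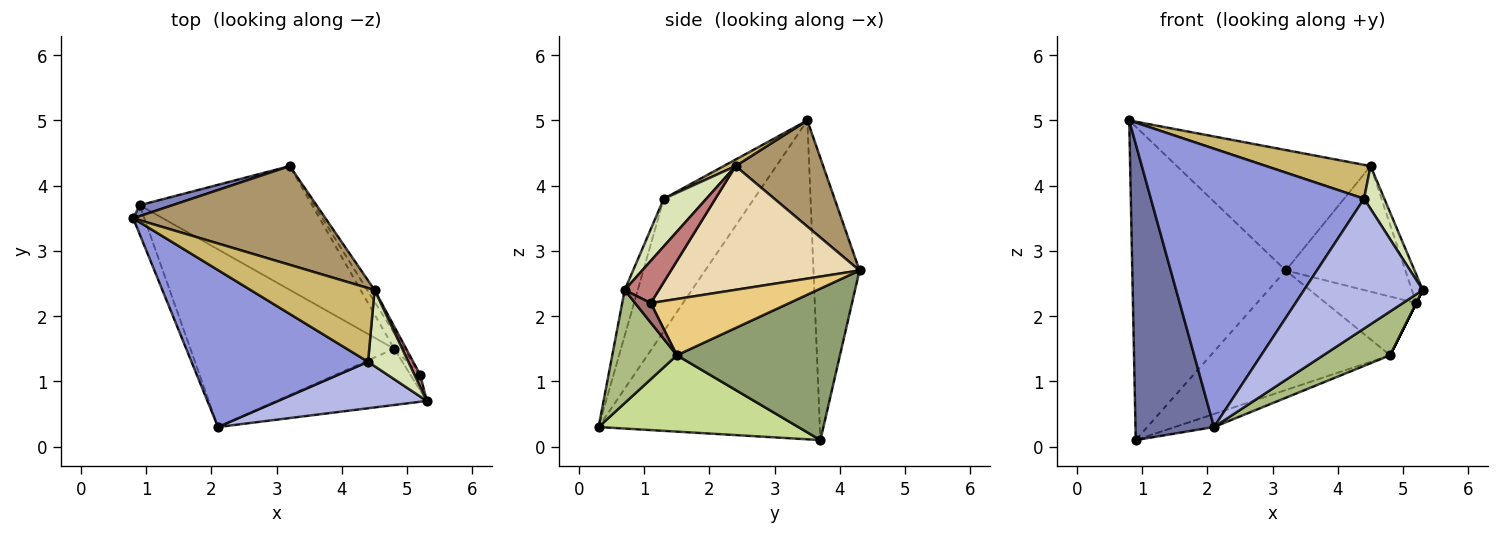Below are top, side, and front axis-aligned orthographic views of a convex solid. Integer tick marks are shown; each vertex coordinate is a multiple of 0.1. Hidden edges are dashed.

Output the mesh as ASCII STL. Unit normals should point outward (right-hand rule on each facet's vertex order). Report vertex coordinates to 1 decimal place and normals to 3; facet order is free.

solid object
 facet normal -0.942 -0.334 -0.033
  outer loop
   vertex 0.9 3.7 0.1
   vertex 2.1 0.3 0.3
   vertex 0.8 3.5 5.0
  endloop
 endfacet
 facet normal -0.287 0.957 0.033
  outer loop
   vertex 3.2 4.3 2.7
   vertex 0.9 3.7 0.1
   vertex 0.8 3.5 5.0
  endloop
 endfacet
 facet normal -0.346 -0.817 0.461
  outer loop
   vertex 4.4 1.3 3.8
   vertex 0.8 3.5 5.0
   vertex 2.1 0.3 0.3
  endloop
 endfacet
 facet normal -0.103 -0.937 0.335
  outer loop
   vertex 4.4 1.3 3.8
   vertex 2.1 0.3 0.3
   vertex 5.3 0.7 2.4
  endloop
 endfacet
 facet normal 0.534 0.587 -0.608
  outer loop
   vertex 4.8 1.5 1.4
   vertex 0.9 3.7 0.1
   vertex 3.2 4.3 2.7
  endloop
 endfacet
 facet normal 0.511 -0.528 -0.678
  outer loop
   vertex 4.8 1.5 1.4
   vertex 5.3 0.7 2.4
   vertex 2.1 0.3 0.3
  endloop
 endfacet
 facet normal 0.350 0.069 -0.934
  outer loop
   vertex 4.8 1.5 1.4
   vertex 2.1 0.3 0.3
   vertex 0.9 3.7 0.1
  endloop
 endfacet
 facet normal 0.717 -0.341 0.607
  outer loop
   vertex 4.5 2.4 4.3
   vertex 4.4 1.3 3.8
   vertex 5.3 0.7 2.4
  endloop
 endfacet
 facet normal 0.330 0.730 0.598
  outer loop
   vertex 4.5 2.4 4.3
   vertex 3.2 4.3 2.7
   vertex 0.8 3.5 5.0
  endloop
 endfacet
 facet normal 0.048 -0.417 0.908
  outer loop
   vertex 4.5 2.4 4.3
   vertex 0.8 3.5 5.0
   vertex 4.4 1.3 3.8
  endloop
 endfacet
 facet normal 0.829 0.541 -0.144
  outer loop
   vertex 5.2 1.1 2.2
   vertex 4.8 1.5 1.4
   vertex 3.2 4.3 2.7
  endloop
 endfacet
 facet normal 0.843 0.535 -0.050
  outer loop
   vertex 5.2 1.1 2.2
   vertex 3.2 4.3 2.7
   vertex 4.5 2.4 4.3
  endloop
 endfacet
 facet normal 0.894 0.000 -0.447
  outer loop
   vertex 5.2 1.1 2.2
   vertex 5.3 0.7 2.4
   vertex 4.8 1.5 1.4
  endloop
 endfacet
 facet normal 0.945 0.301 0.129
  outer loop
   vertex 5.2 1.1 2.2
   vertex 4.5 2.4 4.3
   vertex 5.3 0.7 2.4
  endloop
 endfacet
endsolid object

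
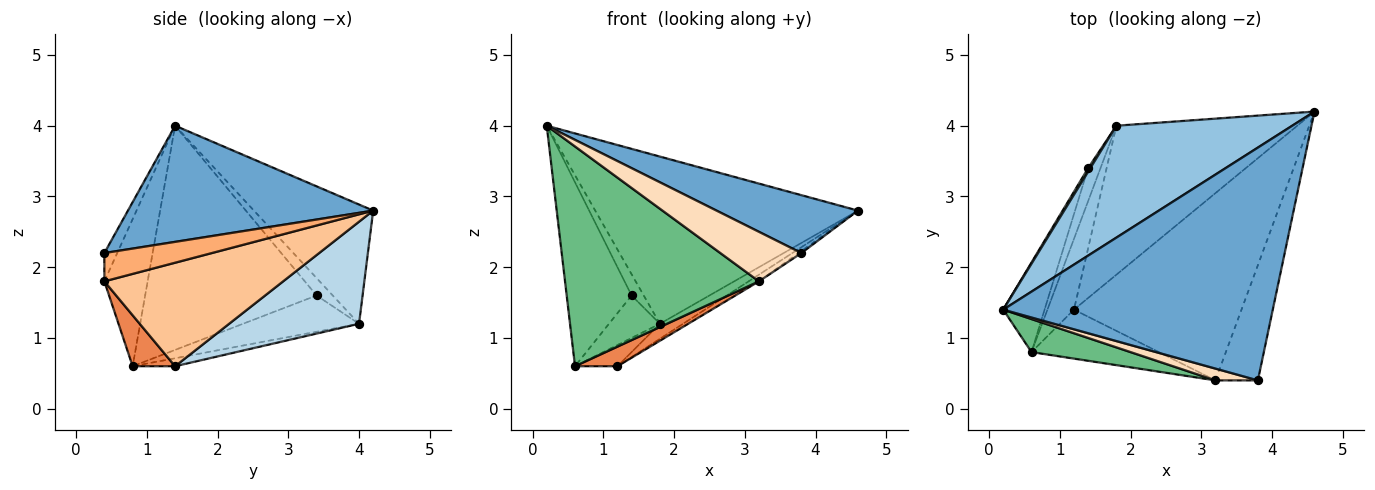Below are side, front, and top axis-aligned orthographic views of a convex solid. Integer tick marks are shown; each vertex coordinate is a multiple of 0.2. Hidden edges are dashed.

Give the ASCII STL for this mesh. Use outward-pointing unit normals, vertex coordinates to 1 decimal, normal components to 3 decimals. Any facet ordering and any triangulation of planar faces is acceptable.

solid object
 facet normal 0.386 -0.223 0.895
  outer loop
   vertex 3.8 0.4 2.2
   vertex 4.6 4.2 2.8
   vertex 0.2 1.4 4.0
  endloop
 endfacet
 facet normal -0.353 0.778 0.520
  outer loop
   vertex 1.8 4.0 1.2
   vertex 0.2 1.4 4.0
   vertex 4.6 4.2 2.8
  endloop
 endfacet
 facet normal 0.490 0.087 -0.868
  outer loop
   vertex 1.8 4.0 1.2
   vertex 4.6 4.2 2.8
   vertex 1.2 1.4 0.6
  endloop
 endfacet
 facet normal -0.276 0.276 -0.921
  outer loop
   vertex 0.6 0.8 0.6
   vertex 1.8 4.0 1.2
   vertex 1.2 1.4 0.6
  endloop
 endfacet
 facet normal 0.348 -0.348 -0.870
  outer loop
   vertex 3.2 0.4 1.8
   vertex 0.6 0.8 0.6
   vertex 1.2 1.4 0.6
  endloop
 endfacet
 facet normal 0.555 0.015 -0.832
  outer loop
   vertex 3.2 0.4 1.8
   vertex 4.6 4.2 2.8
   vertex 3.8 0.4 2.2
  endloop
 endfacet
 facet normal 0.525 0.030 -0.850
  outer loop
   vertex 3.2 0.4 1.8
   vertex 1.2 1.4 0.6
   vertex 4.6 4.2 2.8
  endloop
 endfacet
 facet normal -0.153 -0.961 0.229
  outer loop
   vertex 3.2 0.4 1.8
   vertex 3.8 0.4 2.2
   vertex 0.2 1.4 4.0
  endloop
 endfacet
 facet normal -0.216 -0.966 0.145
  outer loop
   vertex 3.2 0.4 1.8
   vertex 0.2 1.4 4.0
   vertex 0.6 0.8 0.6
  endloop
 endfacet
 facet normal -0.796 0.597 0.100
  outer loop
   vertex 1.4 3.4 1.6
   vertex 0.2 1.4 4.0
   vertex 1.8 4.0 1.2
  endloop
 endfacet
 facet normal -0.922 0.349 -0.170
  outer loop
   vertex 1.4 3.4 1.6
   vertex 0.6 0.8 0.6
   vertex 0.2 1.4 4.0
  endloop
 endfacet
 facet normal -0.874 0.384 -0.298
  outer loop
   vertex 1.4 3.4 1.6
   vertex 1.8 4.0 1.2
   vertex 0.6 0.8 0.6
  endloop
 endfacet
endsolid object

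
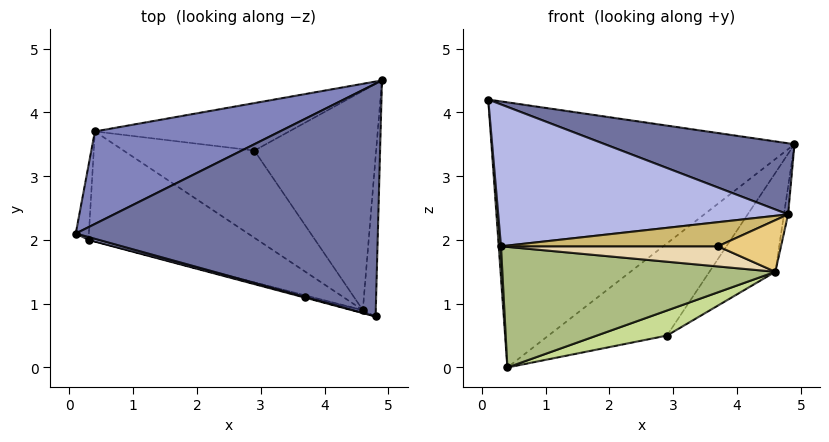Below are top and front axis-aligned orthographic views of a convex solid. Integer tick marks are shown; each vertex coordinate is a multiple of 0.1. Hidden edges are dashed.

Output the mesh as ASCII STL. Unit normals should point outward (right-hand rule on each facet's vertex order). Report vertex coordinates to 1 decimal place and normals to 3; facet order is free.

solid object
 facet normal 0.275 -0.281 0.920
  outer loop
   vertex 4.8 0.8 2.4
   vertex 4.9 4.5 3.5
   vertex 0.1 2.1 4.2
  endloop
 endfacet
 facet normal -0.390 0.869 0.303
  outer loop
   vertex 0.4 3.7 0.0
   vertex 0.1 2.1 4.2
   vertex 4.9 4.5 3.5
  endloop
 endfacet
 facet normal 0.195 0.872 -0.449
  outer loop
   vertex 2.9 3.4 0.5
   vertex 0.4 3.7 0.0
   vertex 4.9 4.5 3.5
  endloop
 endfacet
 facet normal -0.260 -0.966 0.019
  outer loop
   vertex 0.3 2.0 1.9
   vertex 4.8 0.8 2.4
   vertex 0.1 2.1 4.2
  endloop
 endfacet
 facet normal -0.996 -0.036 -0.085
  outer loop
   vertex 0.3 2.0 1.9
   vertex 0.1 2.1 4.2
   vertex 0.4 3.7 0.0
  endloop
 endfacet
 facet normal -0.244 -0.716 -0.654
  outer loop
   vertex 4.6 0.9 1.5
   vertex 0.3 2.0 1.9
   vertex 0.4 3.7 0.0
  endloop
 endfacet
 facet normal 0.157 -0.273 -0.949
  outer loop
   vertex 4.6 0.9 1.5
   vertex 0.4 3.7 0.0
   vertex 2.9 3.4 0.5
  endloop
 endfacet
 facet normal 0.976 0.037 -0.213
  outer loop
   vertex 4.6 0.9 1.5
   vertex 4.9 4.5 3.5
   vertex 4.8 0.8 2.4
  endloop
 endfacet
 facet normal 0.752 0.271 -0.601
  outer loop
   vertex 4.6 0.9 1.5
   vertex 2.9 3.4 0.5
   vertex 4.9 4.5 3.5
  endloop
 endfacet
 facet normal -0.256 -0.967 -0.017
  outer loop
   vertex 3.7 1.1 1.9
   vertex 4.8 0.8 2.4
   vertex 0.3 2.0 1.9
  endloop
 endfacet
 facet normal -0.240 -0.969 -0.054
  outer loop
   vertex 3.7 1.1 1.9
   vertex 4.6 0.9 1.5
   vertex 4.8 0.8 2.4
  endloop
 endfacet
 facet normal -0.255 -0.963 -0.092
  outer loop
   vertex 3.7 1.1 1.9
   vertex 0.3 2.0 1.9
   vertex 4.6 0.9 1.5
  endloop
 endfacet
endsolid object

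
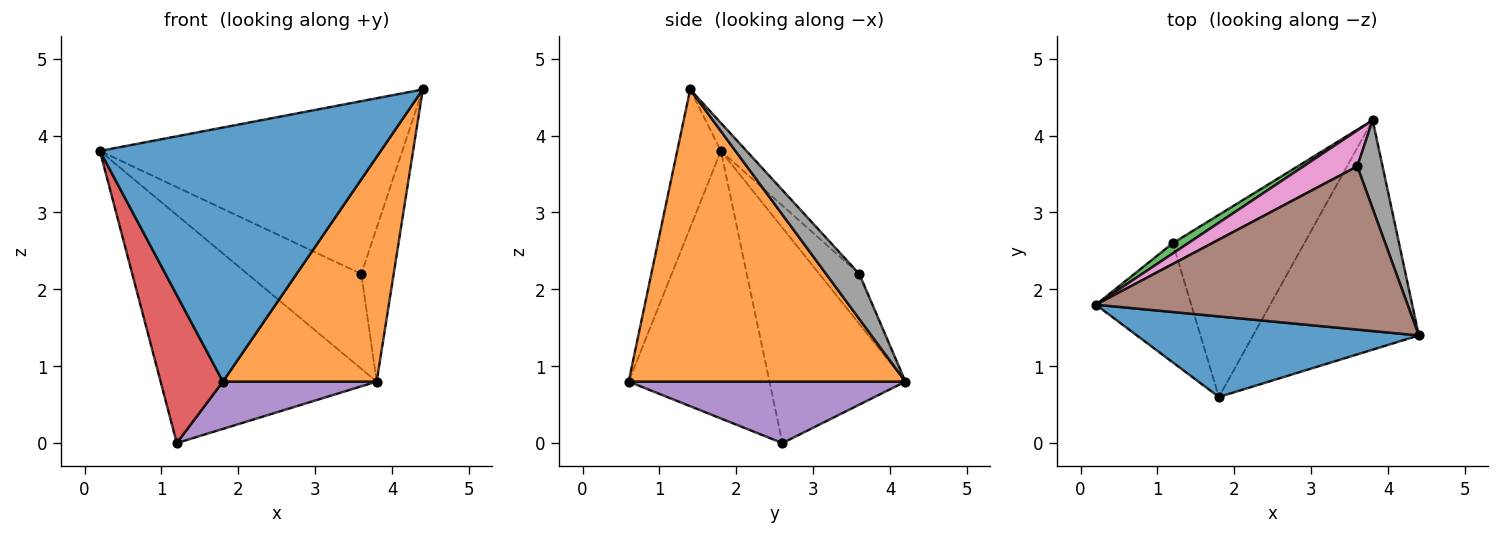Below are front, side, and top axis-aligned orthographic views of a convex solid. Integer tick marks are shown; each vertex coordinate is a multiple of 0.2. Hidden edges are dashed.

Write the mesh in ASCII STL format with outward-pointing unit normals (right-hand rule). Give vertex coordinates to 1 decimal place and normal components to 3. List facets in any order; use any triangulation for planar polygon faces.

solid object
 facet normal -0.147 -0.943 0.299
  outer loop
   vertex 1.8 0.6 0.8
   vertex 4.4 1.4 4.6
   vertex 0.2 1.8 3.8
  endloop
 endfacet
 facet normal 0.783 -0.435 -0.444
  outer loop
   vertex 1.8 0.6 0.8
   vertex 3.8 4.2 0.8
   vertex 4.4 1.4 4.6
  endloop
 endfacet
 facet normal -0.532 0.846 0.038
  outer loop
   vertex 1.2 2.6 0.0
   vertex 0.2 1.8 3.8
   vertex 3.8 4.2 0.8
  endloop
 endfacet
 facet normal -0.869 -0.385 -0.310
  outer loop
   vertex 1.2 2.6 0.0
   vertex 1.8 0.6 0.8
   vertex 0.2 1.8 3.8
  endloop
 endfacet
 facet normal 0.412 -0.229 -0.882
  outer loop
   vertex 1.2 2.6 0.0
   vertex 3.8 4.2 0.8
   vertex 1.8 0.6 0.8
  endloop
 endfacet
 facet normal -0.061 0.725 0.686
  outer loop
   vertex 3.6 3.6 2.2
   vertex 0.2 1.8 3.8
   vertex 4.4 1.4 4.6
  endloop
 endfacet
 facet normal -0.312 0.889 0.336
  outer loop
   vertex 3.6 3.6 2.2
   vertex 3.8 4.2 0.8
   vertex 0.2 1.8 3.8
  endloop
 endfacet
 facet normal 0.664 0.648 0.373
  outer loop
   vertex 3.6 3.6 2.2
   vertex 4.4 1.4 4.6
   vertex 3.8 4.2 0.8
  endloop
 endfacet
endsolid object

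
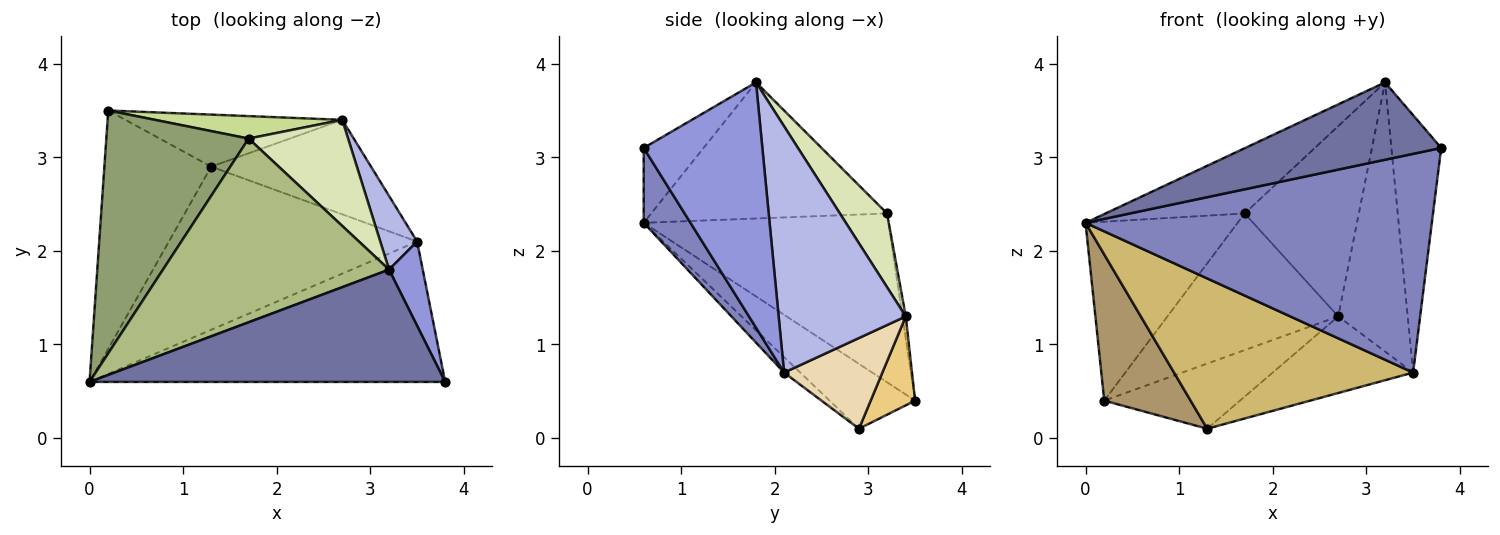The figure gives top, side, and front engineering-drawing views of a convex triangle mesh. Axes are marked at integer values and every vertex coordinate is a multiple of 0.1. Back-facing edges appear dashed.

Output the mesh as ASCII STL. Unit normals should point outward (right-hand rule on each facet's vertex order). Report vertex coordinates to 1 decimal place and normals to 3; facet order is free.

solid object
 facet normal -0.171 -0.559 0.812
  outer loop
   vertex 3.2 1.8 3.8
   vertex 0.0 0.6 2.3
   vertex 3.8 0.6 3.1
  endloop
 endfacet
 facet normal 0.113 -0.836 -0.537
  outer loop
   vertex 3.5 2.1 0.7
   vertex 3.8 0.6 3.1
   vertex 0.0 0.6 2.3
  endloop
 endfacet
 facet normal 0.915 0.384 0.126
  outer loop
   vertex 3.5 2.1 0.7
   vertex 3.2 1.8 3.8
   vertex 3.8 0.6 3.1
  endloop
 endfacet
 facet normal 0.870 0.475 0.130
  outer loop
   vertex 3.5 2.1 0.7
   vertex 2.7 3.4 1.3
   vertex 3.2 1.8 3.8
  endloop
 endfacet
 facet normal -0.691 0.429 0.582
  outer loop
   vertex 1.7 3.2 2.4
   vertex 0.2 3.5 0.4
   vertex 0.0 0.6 2.3
  endloop
 endfacet
 facet normal -0.493 0.291 0.820
  outer loop
   vertex 1.7 3.2 2.4
   vertex 0.0 0.6 2.3
   vertex 3.2 1.8 3.8
  endloop
 endfacet
 facet normal -0.019 0.987 0.162
  outer loop
   vertex 1.7 3.2 2.4
   vertex 2.7 3.4 1.3
   vertex 0.2 3.5 0.4
  endloop
 endfacet
 facet normal 0.339 0.822 0.458
  outer loop
   vertex 1.7 3.2 2.4
   vertex 3.2 1.8 3.8
   vertex 2.7 3.4 1.3
  endloop
 endfacet
 facet normal -0.460 -0.464 -0.757
  outer loop
   vertex 1.3 2.9 0.1
   vertex 0.0 0.6 2.3
   vertex 0.2 3.5 0.4
  endloop
 endfacet
 facet normal -0.046 -0.677 -0.735
  outer loop
   vertex 1.3 2.9 0.1
   vertex 3.5 2.1 0.7
   vertex 0.0 0.6 2.3
  endloop
 endfacet
 facet normal 0.248 0.757 -0.605
  outer loop
   vertex 1.3 2.9 0.1
   vertex 0.2 3.5 0.4
   vertex 2.7 3.4 1.3
  endloop
 endfacet
 facet normal 0.403 0.576 -0.711
  outer loop
   vertex 1.3 2.9 0.1
   vertex 2.7 3.4 1.3
   vertex 3.5 2.1 0.7
  endloop
 endfacet
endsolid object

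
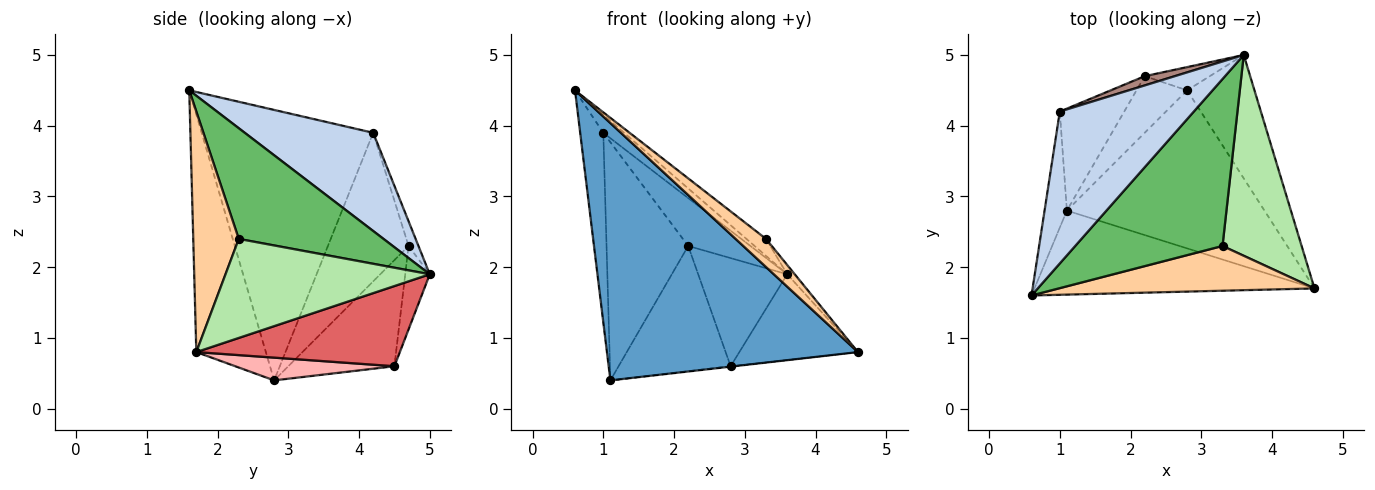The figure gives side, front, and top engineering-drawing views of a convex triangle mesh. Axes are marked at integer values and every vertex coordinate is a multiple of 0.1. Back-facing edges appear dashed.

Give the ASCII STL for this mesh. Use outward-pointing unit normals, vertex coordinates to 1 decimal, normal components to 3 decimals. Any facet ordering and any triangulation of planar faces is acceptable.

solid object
 facet normal -0.255 -0.919 -0.300
  outer loop
   vertex 1.1 2.8 0.4
   vertex 4.6 1.7 0.8
   vertex 0.6 1.6 4.5
  endloop
 endfacet
 facet normal 0.588 0.095 0.803
  outer loop
   vertex 1.0 4.2 3.9
   vertex 0.6 1.6 4.5
   vertex 3.6 5.0 1.9
  endloop
 endfacet
 facet normal -0.988 0.133 -0.081
  outer loop
   vertex 1.0 4.2 3.9
   vertex 1.1 2.8 0.4
   vertex 0.6 1.6 4.5
  endloop
 endfacet
 facet normal 0.623 -0.416 0.662
  outer loop
   vertex 3.3 2.3 2.4
   vertex 0.6 1.6 4.5
   vertex 4.6 1.7 0.8
  endloop
 endfacet
 facet normal 0.599 0.081 0.797
  outer loop
   vertex 3.3 2.3 2.4
   vertex 3.6 5.0 1.9
   vertex 0.6 1.6 4.5
  endloop
 endfacet
 facet normal 0.781 0.029 0.624
  outer loop
   vertex 3.3 2.3 2.4
   vertex 4.6 1.7 0.8
   vertex 3.6 5.0 1.9
  endloop
 endfacet
 facet normal 0.699 0.408 -0.587
  outer loop
   vertex 2.8 4.5 0.6
   vertex 3.6 5.0 1.9
   vertex 4.6 1.7 0.8
  endloop
 endfacet
 facet normal 0.114 0.003 -0.993
  outer loop
   vertex 2.8 4.5 0.6
   vertex 4.6 1.7 0.8
   vertex 1.1 2.8 0.4
  endloop
 endfacet
 facet normal -0.672 0.681 -0.291
  outer loop
   vertex 2.2 4.7 2.3
   vertex 1.1 2.8 0.4
   vertex 1.0 4.2 3.9
  endloop
 endfacet
 facet normal -0.653 0.690 -0.312
  outer loop
   vertex 2.2 4.7 2.3
   vertex 2.8 4.5 0.6
   vertex 1.1 2.8 0.4
  endloop
 endfacet
 facet normal -0.154 0.970 0.187
  outer loop
   vertex 2.2 4.7 2.3
   vertex 1.0 4.2 3.9
   vertex 3.6 5.0 1.9
  endloop
 endfacet
 facet normal -0.260 0.944 -0.203
  outer loop
   vertex 2.2 4.7 2.3
   vertex 3.6 5.0 1.9
   vertex 2.8 4.5 0.6
  endloop
 endfacet
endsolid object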